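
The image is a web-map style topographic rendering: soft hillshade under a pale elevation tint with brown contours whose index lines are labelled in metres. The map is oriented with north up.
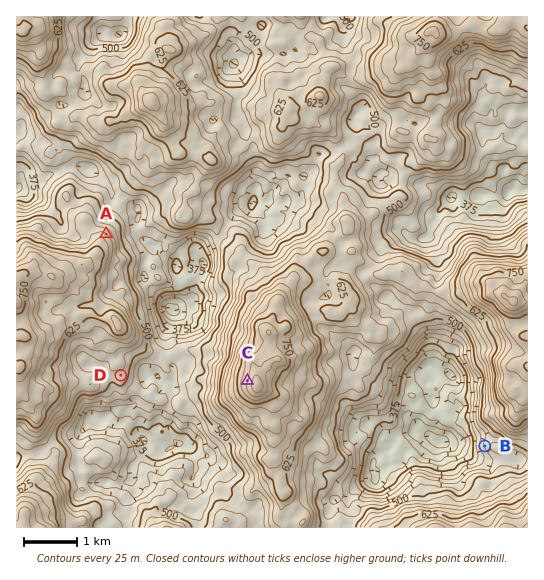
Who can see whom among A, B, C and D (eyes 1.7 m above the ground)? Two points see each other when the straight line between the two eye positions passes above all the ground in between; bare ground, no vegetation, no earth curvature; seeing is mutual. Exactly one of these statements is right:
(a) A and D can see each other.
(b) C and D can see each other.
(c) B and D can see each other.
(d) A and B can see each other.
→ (b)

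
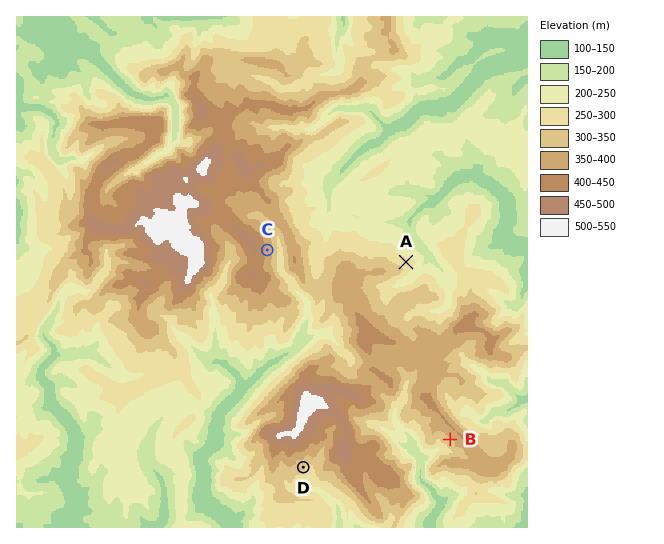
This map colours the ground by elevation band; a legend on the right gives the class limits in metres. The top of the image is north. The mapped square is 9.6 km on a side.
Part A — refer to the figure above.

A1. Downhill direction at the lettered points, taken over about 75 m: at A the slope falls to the NE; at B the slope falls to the SW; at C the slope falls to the E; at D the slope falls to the SE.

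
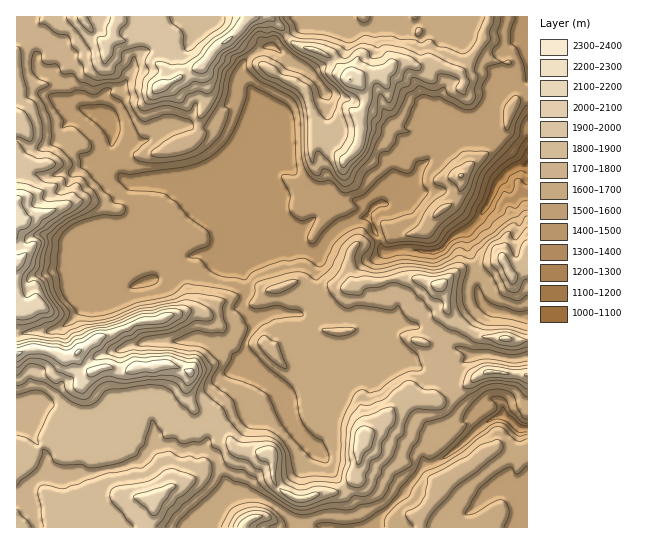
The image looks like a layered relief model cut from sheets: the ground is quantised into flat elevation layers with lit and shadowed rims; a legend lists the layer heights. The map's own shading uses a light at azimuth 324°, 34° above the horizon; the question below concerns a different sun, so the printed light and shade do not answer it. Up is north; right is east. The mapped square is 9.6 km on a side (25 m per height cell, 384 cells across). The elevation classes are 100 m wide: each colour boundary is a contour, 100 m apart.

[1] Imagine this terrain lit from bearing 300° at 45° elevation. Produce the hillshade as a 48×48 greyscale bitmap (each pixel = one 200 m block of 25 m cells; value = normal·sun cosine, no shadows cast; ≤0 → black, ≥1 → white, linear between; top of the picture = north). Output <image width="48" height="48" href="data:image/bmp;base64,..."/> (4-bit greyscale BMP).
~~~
<image width="48" height="48" href="data:image/bmp;base64,Qk32BAAAAAAAAHYAAAAoAAAAMAAAADAAAAABAAQAAAAAAIAEAAATCwAAEwsAABAAAAAAAAAAAAAAABEREQAiIiIAMzMzAERERABVVVUAZmZmAHd3dwCIiIgAmZmZAKqqqgC7u7sAzMzMAN3d3QDu7u4A////AKu7u7u7u4Q2ms/9dnZWeIiJzMuYm8ypq6u7u7u7u6Ukeb7+tmdTRnd3rdyoibzKmru7u7zMzLhDRpvMzKmVNWZmat3JiJq7qqu7u8zd3dyWRGmrypu9uZdlVb7LmImrqqq7u8zMzN3KhViaq4aszOtlZmzsuXeaqqqqqru7zN3LuYmZq1OLzv6FZ2bO3JZ4qrqrqqqpms27uruqukN6ve6FZnZ67tp3mru7u7u6mKu6q8zM21SKve6lVneHbP65q7u7u7u6qJu6mbyqynirve/GVneJhs7ambu7u7u6qZq7qaqJu6q7ve/qhmeImFrpebu7u6qrqqu7qph5qqu7vO/tt2d2Z5Zbyru7uXiaqqu6mZiJqqu7q97d24mYVGhovJqquVR4iZq5Vpmaqqu6q83d7rq6lzNnqliZrHJGRFaJIGqru7u6q8zM7tu7vZIkeUiqi8hphlV6UBeru6qZq7u7zdzLrf2pvBSKp4u83cyqdEaLu6maqru7vN3Kmt3KvKi8zGRpzLupmImLu6maqqqqu7u6mZqoZtyqzukyR5qqu6mL3KmqqZiarMypmqq7h4ma3dzLYzMjeIiJ3cu7u6maq8zLqrvMmFQyWsvN7slCSHeJrMzLvLuqq7zLqHm7u6lSJqzd3czJiYaLqau7u6mZmru7hXm6mbpSWau83dzdy6mLyoiru6mIirupZHq6d4hCaauru8zuy7u87bmb3duZmavLQmvLdSRUeauqqrvMu7u83d263u3Mzd3Mk1rMtSAUeru6qqq7u6q7zMzL3+qKzcqs25zLuWECeru7qqqqqqqqvLu7z+pFrbu+7d/srKYBaau7upqqqqqqqru6rv1kZ3dW3d/9zUMQN6q7uqqqqqq7qqu7iu2Zu5hRKe/u3XQQAmiquqqqq7u7u7urqJy83N7FEW7+7XmFECWKmqqqq7u7u7u6u5eb3N7rQQfu7merpjR6qqqqqru7u7u6q6d4vN3utALO3ZiJunaKu7u7u6u7u7u6moZXirzd2BB+3bqZmYiaqqqqq7u7u7vKiWNGiZzd2hAr7aqXaJmqqYd4mqq7u7zamoEmeZre7VADrZq4Vnm8y5dVVoqru7zcrNIDeZm97sYRNIiZmYes3dyoVFeru7ztvOwAaZmbzMuDIqdYuoirzM3cp1WKu7zuu+5QWJqZu7vIModWmpqry5rMuXV5q7zuu92AOJqqq6vLQYdmiqq8yneJp1dpqrzevN2SNHmqqorMYJhmiamrzGRnmCV4qqvNru2lQ0eZmFatpHdniIeb3bREaDJ5qpm6jMuXUyZ4qVScyXiIiYVI3vx1ViFpmJq4qqlnZDV3m2SLumebqrhDjv7blhBLqqqczOyalVeIqnV6mWiqu8yFbO3N6xAZ64m5rdyr2omaqoaKl3i7vM2lWsy775ACq8uqua2725q6q7dpl4mrvLy5eKuYz/oAJ6vbqa3by7u7u8pmiaqqu7u6mruZrO/ABFibu7zMy8uqu8tlibu7uqrKirqqq973AhWbu7uqu7uqq8yFeA=="/>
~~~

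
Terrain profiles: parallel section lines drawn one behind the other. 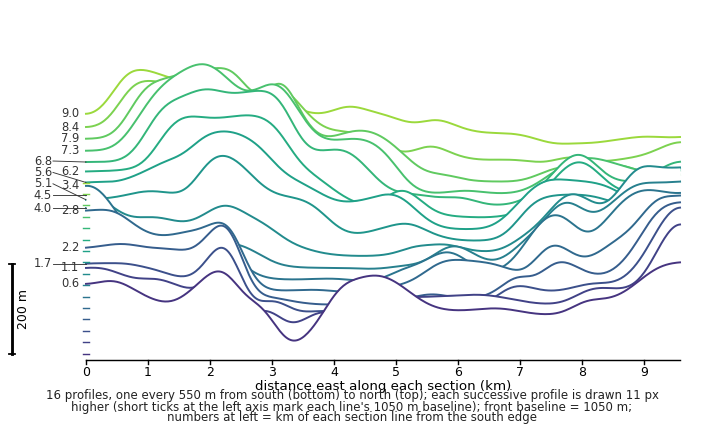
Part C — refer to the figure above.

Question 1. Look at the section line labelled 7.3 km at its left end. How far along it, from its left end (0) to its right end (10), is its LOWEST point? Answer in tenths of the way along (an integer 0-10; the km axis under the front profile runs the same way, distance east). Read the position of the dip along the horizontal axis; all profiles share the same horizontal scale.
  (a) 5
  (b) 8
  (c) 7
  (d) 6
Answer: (c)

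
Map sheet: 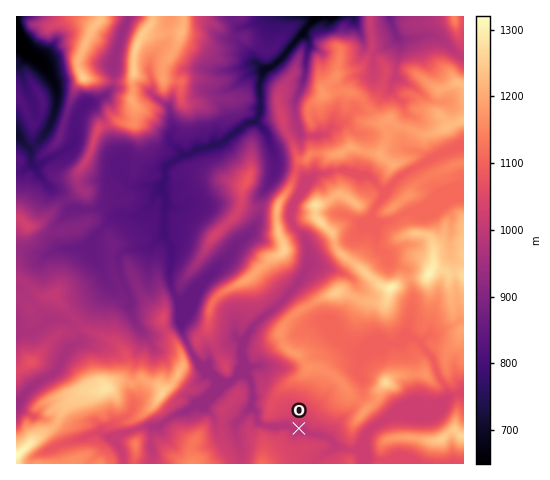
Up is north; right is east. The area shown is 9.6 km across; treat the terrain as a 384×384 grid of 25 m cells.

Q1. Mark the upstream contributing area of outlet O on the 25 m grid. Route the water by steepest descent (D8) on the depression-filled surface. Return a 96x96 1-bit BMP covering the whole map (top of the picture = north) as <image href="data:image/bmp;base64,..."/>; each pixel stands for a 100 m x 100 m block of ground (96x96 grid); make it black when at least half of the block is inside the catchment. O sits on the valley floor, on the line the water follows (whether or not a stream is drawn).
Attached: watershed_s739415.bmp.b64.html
<image width="96" height="96" href="data:image/bmp;base64,Qk2+BAAAAAAAAD4AAAAoAAAAYAAAAGAAAAABAAEAAAAAAIAEAAATCwAAEwsAAAIAAAAAAAAA////AAAAAAAAAAAAAAAA//////8AAAAAAAAAf/////8AAAAAAAAAH/////8AAAAAAAAAB/////8AAAAAAAAAB/////8AAAAAAAAAB/////8AAAAAAAAAB/////8AAAAAAAAAB/////8AAAAAAAAAD/////8AAAAAAAAAD/////8AAAAAAAAAD/////8AAAAAAAAAD/////8AAAAAAAAAD/////8AAAAAAAAAD/////8AAAAAAAAAD/////8AAAAAAAAAD/////8AAAAAAAAAD/////8AAAAAAAAAD/////8AAAAAAAAAD/////8AAAAAAAAAA/////8AAAAAAAAAA/////8AAAAAAAAAA/////8AAAAAAAAAB/////8AAAAAAAAAD/////8AAAAAAAAAP/////8AAAAAAAAAf/////8AAAAAAAAAf/////8AAAAAAAAAf/////8AAAAAAAAAf/////8AAAAAAAAAf/////8AAAAAAAAAP/////8AAAAAAAAAH/////8AAAAAAAAAD/////8AAAAAAAAAA/////8AAAAAAAAAAP////8AAAAAAAAAAH+A//8AAAAAAAAAAA4A//8AAAAAAAAAAAAA//8AAAAAAAAAAAAAP/8AAAAAAAAAAAAAD/8AAAAAAAAAAAAAAP8AAAAAAAAAAAAAAHAAAAAAAAAAAAAAAAAAAAAAAAAAAAAAAAAAAAAAAAAAAAAAAAAAAAAAAAAAAAAAAAAAAAAAAAAAAAAAAAAAAAAAAAAAAAAAAAAAAAAAAAAAAAAAAAAAAAAAAAAAAAAAAAAAAAAAAAAAAAAAAAAAAAAAAAAAAAAAAAAAAAAAAAAAAAAAAAAAAAAAAAAAAAAAAAAAAAAAAAAAAAAAAAAAAAAAAAAAAAAAAAAAAAAAAAAAAAAAAAAAAAAAAAAAAAAAAAAAAAAAAAAAAAAAAAAAAAAAAAAAAAAAAAAAAAAAAAAAAAAAAAAAAAAAAAAAAAAAAAAAAAAAAAAAAAAAAAAAAAAAAAAAAAAAAAAAAAAAAAAAAAAAAAAAAAAAAAAAAAAAAAAAAAAAAAAAAAAAAAAAAAAAAAAAAAAAAAAAAAAAAAAAAAAAAAAAAAAAAAAAAAAAAAAAAAAAAAAAAAAAAAAAAAAAAAAAAAAAAAAAAAAAAAAAAAAAAAAAAAAAAAAAAAAAAAAAAAAAAAAAAAAAAAAAAAAAAAAAAAAAAAAAAAAAAAAAAAAAAAAAAAAAAAAAAAAAAAAAAAAAAAAAAAAAAAAAAAAAAAAAAAAAAAAAAAAAAAAAAAAAAAAAAAAAAAAAAAAAAAAAAAAAAAAAAAAAAAAAAAAAAAAAAAAAAAAAAAAAAAAAAAAAAAAAAAAAAAAAAAAAAAAAAAAAAAAAAAAAAAAAAAAAAAAAAAAAAAAAAAAAAAAAAAAAAAAAAAAAAAAAAAAAAAAAAAAAAAAAAAAAAAAAAAAAAAAAAAAAAAAAAAAAAAAAAAAAAAAAAAAAAAAAAAAAAAAAAAAAAAAAAAAAAAAAAAAAAAAAAAAAAAA="/>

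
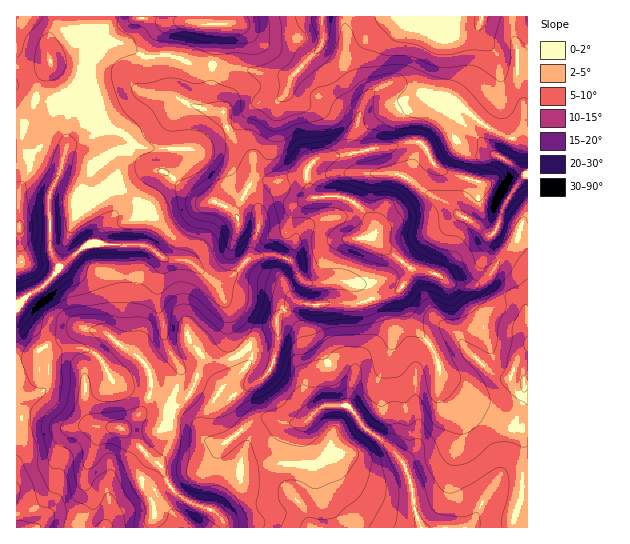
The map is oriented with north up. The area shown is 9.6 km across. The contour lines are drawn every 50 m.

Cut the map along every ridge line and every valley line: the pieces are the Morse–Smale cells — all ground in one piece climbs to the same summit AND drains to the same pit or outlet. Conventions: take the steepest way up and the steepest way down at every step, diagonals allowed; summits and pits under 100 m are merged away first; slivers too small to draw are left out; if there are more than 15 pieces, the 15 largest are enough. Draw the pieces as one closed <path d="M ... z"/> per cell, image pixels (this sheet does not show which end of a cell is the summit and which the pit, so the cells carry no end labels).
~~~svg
<path d="M102 16l-86 1 1 288 12-10 16-10 16-20 28-21 9-1 13 2 35 0 19 14 21 1 5 3 26 23 11 25 0 28 7 15 3 2 17-16 19-8 5-18 15-11 19 2 14-2 30 1 40-12 7-7 7-16-34-28-10-3 6-5-1-10-7-10-12-12-16-5-23 1-5-7-3-15-28 6-13-1-9-5-5-18-15-15-8-12-4-17-9-4-4-6 2-39-19 0-21-8-27 1-23-13-18-1z"/><path d="M527 240l-10 1-17 17-8 15-9 8-9 4-23-1-20-12-20-4-7 17-7 7-8 3-32 9-30-1-14 2-19-2-5 2-10 9-3 5 0 11-21 10-18 17 4 9-1 7-19 16-14 22-3 10 3 17 12 6 7-1 24-20 8-4 13 0 12 4 22-2-2 6 1 44-8 22 0 5 7 8 6 17 5 5 213 0z"/><path d="M527 16l-204 0 0 26-3 5-29 29-78-11-2 38 4 6 9 4 4 17 8 12 15 15 5 18 14 6 33-5 4-2 1-7 10-8 33-6 2-19 12-35 10-10 16-6 23 8 35 6 9 6 28 24 21 10 7 0 5-5 9-2z"/><path d="M395 83l-20 6-10 10-12 35-2 19-29 4-7 3-7 7-1 12 2 11 5 7 23-1 10 3 11 6 11 13 4 9 0 6-6 5 10 3 33 27 21 4 26 13 21-1 14-11 15-24 10-8 11-2 0-108-6 0-8 6-7 0-25-13-24-21-9-6-35-6z"/><path d="M237 356l-8 4-18 0-8-3-10 30-5 10-6 4-8 0-9-4-10-5-4-7-2 12-6 13-22 19 28 29-8 20 0 5 12 22 2 12-2 11 160-1-5-6-5-15-7-8 0-5 8-22-1-44 2-6-22 2-12-4-13 0-36 25-13-4-4-5-1-14 4-12 13-20 9-6 11-13z"/><path d="M98 243l-9 1-7 4-21 17-16 20-24 16-5 5 1 12 20 17 6 12 23-10 13-9 24 4 41 30 7 13 1 14 3 3 19 9 11-1 11-19 6-25 9 4 18 0 7-3-8-18-1-33-10-20-26-23-5-3-21-1-19-14-35 0z"/><path d="M85 328l-6 0-13 9-22 10 5 14 0 14-4 14-8 6-21 2 1 131 64 0 0-6 11-16 0-9-7-12-1-10 16-41 7-6 16 0 4-3 16-15 6-13 3-12-1-10-7-13-6-6-20-12-9-9z"/><path d="M322 16l-100 0-1 7-5 2-3 40 29 3 19 5 30 3 29-29 3-5z"/><path d="M121 428l-16 1-9 13-12 33 1 10 7 12 0 9-11 16 1 6 70-1 3-17-3-9-11-18 0-5 8-20z"/><path d="M221 16l-118 0 1 26 19 2 23 13 27-1 21 8 19 0 3-39 5-2z"/><path d="M43 348l-9 9-18 5 1 34 20-1 8-6 4-14 0-14z"/><path d="M17 316l-1 45 7 0 11-4 10-10-7-12z"/>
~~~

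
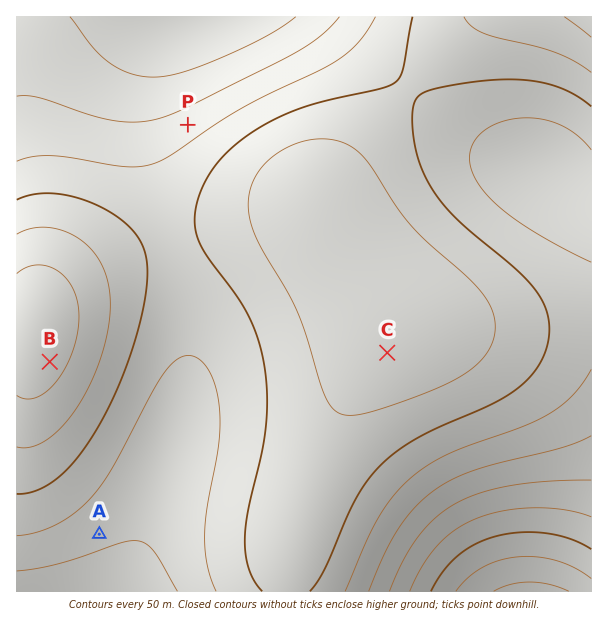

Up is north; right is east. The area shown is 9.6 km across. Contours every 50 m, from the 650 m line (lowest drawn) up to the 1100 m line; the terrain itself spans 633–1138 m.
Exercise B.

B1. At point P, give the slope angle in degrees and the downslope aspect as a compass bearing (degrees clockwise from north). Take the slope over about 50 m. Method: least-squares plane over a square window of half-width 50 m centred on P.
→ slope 5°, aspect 330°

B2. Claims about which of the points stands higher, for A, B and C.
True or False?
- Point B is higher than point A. True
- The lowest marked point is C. False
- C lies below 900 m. False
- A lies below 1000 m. True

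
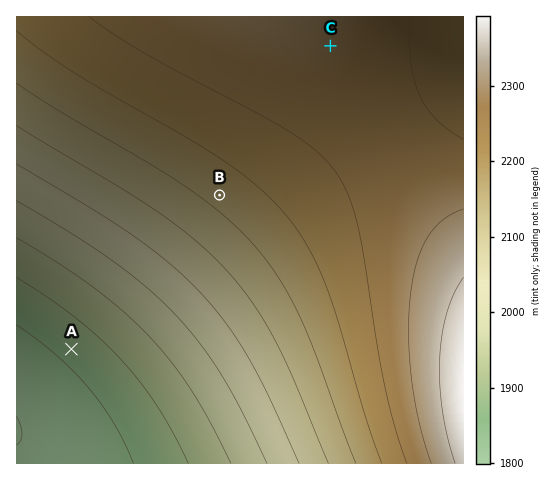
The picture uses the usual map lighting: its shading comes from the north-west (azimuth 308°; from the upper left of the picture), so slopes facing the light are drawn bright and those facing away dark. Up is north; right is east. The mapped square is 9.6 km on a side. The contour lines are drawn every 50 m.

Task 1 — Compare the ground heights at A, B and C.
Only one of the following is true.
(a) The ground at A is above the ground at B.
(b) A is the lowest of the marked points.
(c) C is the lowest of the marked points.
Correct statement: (b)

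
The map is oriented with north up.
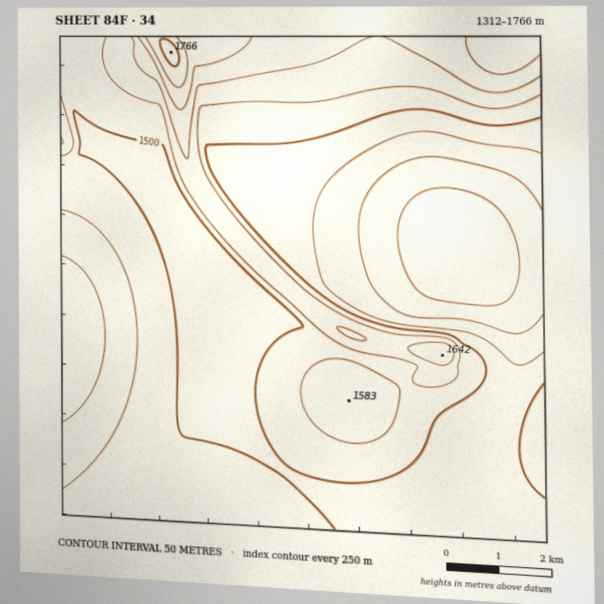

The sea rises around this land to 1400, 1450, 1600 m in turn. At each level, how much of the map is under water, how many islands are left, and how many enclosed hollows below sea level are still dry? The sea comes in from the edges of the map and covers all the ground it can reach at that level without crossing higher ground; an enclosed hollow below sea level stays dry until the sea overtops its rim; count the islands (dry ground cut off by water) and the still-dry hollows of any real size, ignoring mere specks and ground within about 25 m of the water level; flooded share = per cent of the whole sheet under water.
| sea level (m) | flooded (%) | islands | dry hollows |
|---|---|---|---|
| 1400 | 11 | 0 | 0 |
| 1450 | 16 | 0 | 0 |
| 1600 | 91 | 1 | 0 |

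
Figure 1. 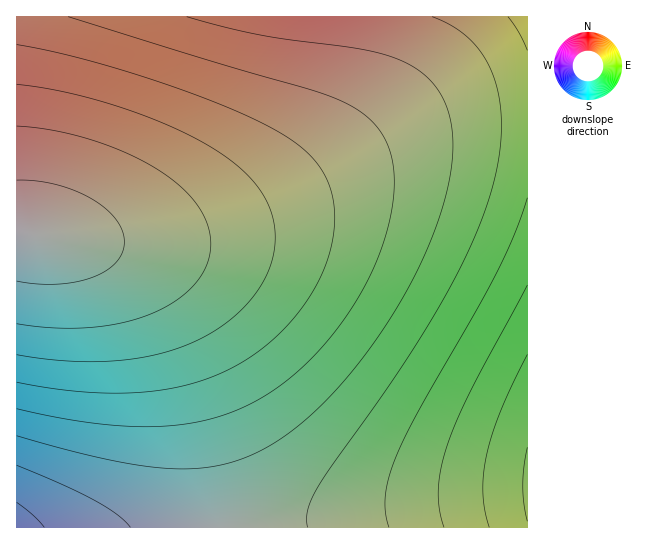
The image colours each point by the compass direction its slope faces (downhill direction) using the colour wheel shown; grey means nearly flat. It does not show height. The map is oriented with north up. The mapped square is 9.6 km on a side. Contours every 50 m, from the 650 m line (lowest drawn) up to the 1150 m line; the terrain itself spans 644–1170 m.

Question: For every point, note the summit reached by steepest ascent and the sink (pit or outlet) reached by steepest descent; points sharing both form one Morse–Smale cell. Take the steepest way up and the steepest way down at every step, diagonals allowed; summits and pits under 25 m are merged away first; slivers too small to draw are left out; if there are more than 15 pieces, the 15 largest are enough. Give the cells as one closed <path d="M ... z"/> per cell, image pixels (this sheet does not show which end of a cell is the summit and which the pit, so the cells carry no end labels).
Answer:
<path d="M527 120l-65 3-29 5-27 8-32 13-108 56-60 23-61 12-72 1 33 8 21 12 20 18 14 22 20 42 16 50 15 65 9 70 307-1z"/><path d="M527 16l-510 0-1 217 79 8 50-1 34-5 51-15 36-15 108-56 44-17 27-7 29-4 53-1z"/><path d="M27 233l-11 1 0 293 203 1 1-13-5-41-18-81-21-63-19-36-24-29-27-16-27-8z"/>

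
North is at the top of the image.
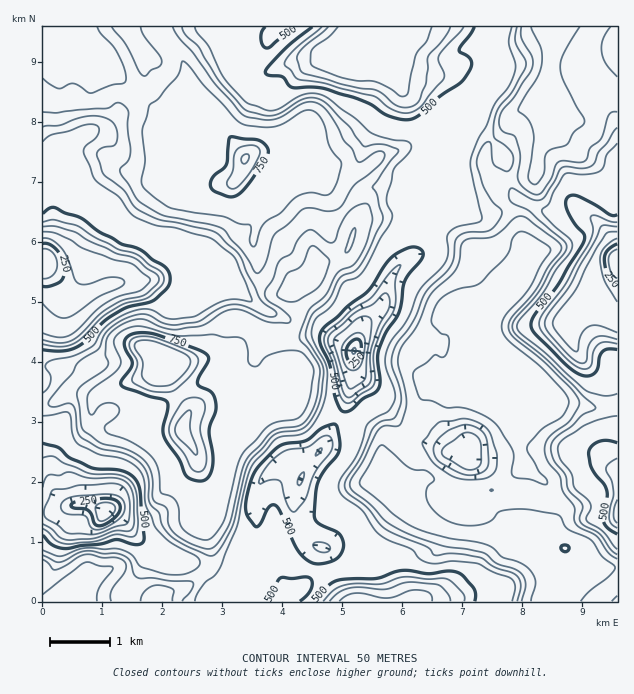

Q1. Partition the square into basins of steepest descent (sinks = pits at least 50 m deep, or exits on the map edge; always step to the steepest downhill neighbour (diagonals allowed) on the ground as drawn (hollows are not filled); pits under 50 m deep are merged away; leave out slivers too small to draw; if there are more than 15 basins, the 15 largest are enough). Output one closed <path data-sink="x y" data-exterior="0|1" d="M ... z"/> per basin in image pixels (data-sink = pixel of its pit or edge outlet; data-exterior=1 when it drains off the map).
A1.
<path data-sink="43 262" data-exterior="1" d="M86 26l-44 1 0 378 8-1 18-12 11 0 10 4 6 0-3 15 2 6 10 8 6 3 35-2 7 4 29 0 19 31 12 3 17 0 7-19 22-27 13-8 13-3 6-4 7-30-12-18-1-18 3-1 9-8 4-12-3-16-7-8 17-6 8-7 1-9-2-3 0-7 3 3 9-1 20-10 10-24 0-8-34-36-7-15-5-16-8-9-7-4-6 0-11 8-24 4-9 6-14-20-16-14-12-5-22 3-15-4-29-23-17-17-6-12-14-9 0-5-7-10z"/><path data-sink="344 61" data-exterior="0" d="M563 26l-406 0-1 5 24 26 6 12 3 19 5 11 13 16 24 23 14 20 9-6 15-2 12-4 8-6 6 0 15 13 5 16 7 15 34 36 0 6 8-8 42-6 16-10 14 21 9 9 28 19 5 1 9-2 16 0 17 8 4 4 2 8 2-5-2-19-6-11-1-10-7-14-11-12-3-15-10-10-5-15 3-11 18-18 6-13 13-9 15-4 8-8 3-39 3-11z"/><path data-sink="353 351" data-exterior="0" d="M422 202l-16 10-45 8-7 9-8 23-20 10-9 1-3-3 0 7 2 3-1 9-8 7-17 6 6 5 4 13-4 18-9 8-3 1 1 18 12 18 0 5-3 3 2 15 5 5 22 7 27 16 12 1 15 7 5 6 0 18 3 5 2-7 30-36 6-21 5-7-2-6 18-5-8-9 0-16 10-20 2-18 6-6 3 0 27 12 3 4 8-16 19-18 11-19-1-11-12-8-9-4-16 0-11 2-31-20-9-9z"/><path data-sink="301 480" data-exterior="0" d="M293 390l-1 7-5 9-16 4-13 8-22 27-7 19-17 0-14-4 2 11 12 34 0 11-5 13 5 30-5 11-16 14-7 4-21 6-7 6 1 2 151 0 21-28 14-6 21-5 19-11 5-5 10-21 12-13-5-5-3-18-18-30-2-22-12-10-20-4-27-16-22-7z"/><path data-sink="617 262" data-exterior="1" d="M617 71l-15 16-4 12-14 19-15 0-5-6-4-10-9-8-5 15 2 21-2 8-8 13-2 24-22 3-18 5 5 16 11 12 7 14 1 10 6 11 2 19-14 27-19 18-9 17 2 7 15 13 23 24 7 3 21 27 42 7 22-3z"/><path data-sink="106 511" data-exterior="0" d="M79 392l-11 0-12 9-14 5 0 195 10 1 27-26 5 12 1 14 70 0 8-8 21-6 7-4 16-14 5-11-5-21 5-33-12-34-4-17-15-24-29 0-7-4-35 2-6-3-10-8-2-6 1-11 3-3z"/><path data-sink="356 601" data-exterior="1" d="M410 514l-6 3-16 30-5 5-19 11-30 7-8 7-17 24 257 1 1-5 6-9 15-11-8-6-15-23-29 3-6-1-13-16-42 0-24-2-26-8z"/><path data-sink="617 513" data-exterior="1" d="M527 371l-2 1 0 12-6 16-11 13-4 1 15 12 0 24 3 15 26 19 4 8 0 13-3 15-7 8-13 0-21 6 9 0 13 16 11 1 24-3 15 23 7 5 18-7 12-1 1-162-22 2-27-6-12 0-5-3-15-21z"/><path data-sink="469 453" data-exterior="0" d="M445 380l-19 4 2 6-5 7-3 15-6 11-27 31 0 12 7 14 7 6 26-8 18 10 27 0 5 10 24 19 1 12-6 5 10 0 7-5-3-15 0-16 3-14 3-9 8-9-5-16 0-24-8-8-20-11-12-12-15 0z"/><path data-sink="139 43" data-exterior="0" d="M155 26l-67 0-1 2 13 24 0 5 9 3 5 6 6 12 41 36 8 5 12 3 16-3 15 3-22-29-4-24-6-12-24-26z"/>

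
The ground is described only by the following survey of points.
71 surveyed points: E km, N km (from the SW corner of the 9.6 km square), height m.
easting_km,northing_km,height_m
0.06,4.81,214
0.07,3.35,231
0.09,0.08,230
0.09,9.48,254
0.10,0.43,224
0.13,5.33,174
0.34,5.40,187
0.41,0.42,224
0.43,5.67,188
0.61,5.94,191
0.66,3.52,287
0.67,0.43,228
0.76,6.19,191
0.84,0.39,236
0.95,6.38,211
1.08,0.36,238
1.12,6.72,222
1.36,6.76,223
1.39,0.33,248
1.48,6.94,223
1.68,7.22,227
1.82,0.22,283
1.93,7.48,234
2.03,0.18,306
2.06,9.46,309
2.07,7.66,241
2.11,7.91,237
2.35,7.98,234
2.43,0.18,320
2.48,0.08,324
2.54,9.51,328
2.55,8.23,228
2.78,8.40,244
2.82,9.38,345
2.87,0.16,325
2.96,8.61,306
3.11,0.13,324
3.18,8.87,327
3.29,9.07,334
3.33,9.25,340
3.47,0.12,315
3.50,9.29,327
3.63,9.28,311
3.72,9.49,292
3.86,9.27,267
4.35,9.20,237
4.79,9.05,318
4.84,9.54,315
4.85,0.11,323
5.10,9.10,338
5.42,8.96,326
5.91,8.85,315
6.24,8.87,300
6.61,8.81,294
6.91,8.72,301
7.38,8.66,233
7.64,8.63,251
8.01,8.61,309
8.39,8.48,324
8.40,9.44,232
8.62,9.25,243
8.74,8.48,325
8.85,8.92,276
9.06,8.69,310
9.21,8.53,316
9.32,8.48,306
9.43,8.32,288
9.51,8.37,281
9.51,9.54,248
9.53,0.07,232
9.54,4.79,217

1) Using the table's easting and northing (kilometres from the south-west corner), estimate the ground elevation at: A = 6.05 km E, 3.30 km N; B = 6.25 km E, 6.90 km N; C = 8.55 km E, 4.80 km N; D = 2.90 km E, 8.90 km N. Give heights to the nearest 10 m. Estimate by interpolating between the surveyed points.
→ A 310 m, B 220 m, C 260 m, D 330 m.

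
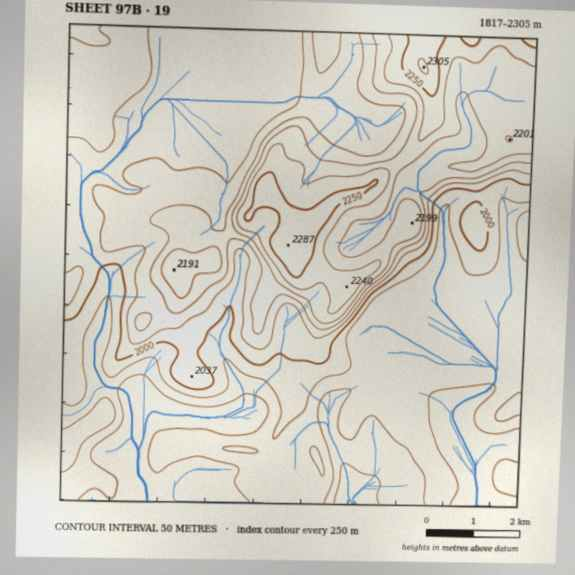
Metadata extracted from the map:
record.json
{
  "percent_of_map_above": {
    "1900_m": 88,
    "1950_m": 65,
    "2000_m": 56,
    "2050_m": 39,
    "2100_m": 25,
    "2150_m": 17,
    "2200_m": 8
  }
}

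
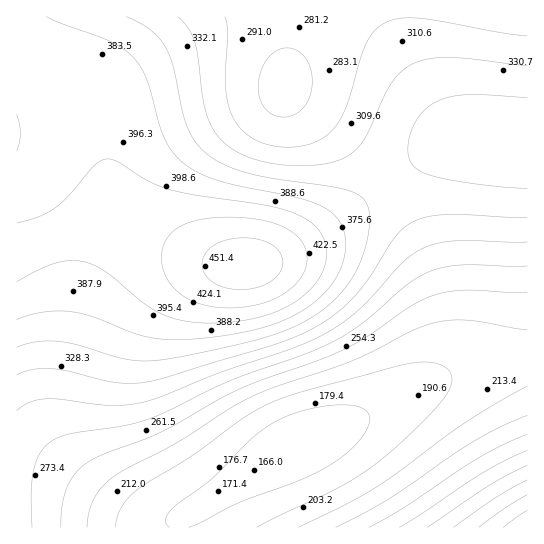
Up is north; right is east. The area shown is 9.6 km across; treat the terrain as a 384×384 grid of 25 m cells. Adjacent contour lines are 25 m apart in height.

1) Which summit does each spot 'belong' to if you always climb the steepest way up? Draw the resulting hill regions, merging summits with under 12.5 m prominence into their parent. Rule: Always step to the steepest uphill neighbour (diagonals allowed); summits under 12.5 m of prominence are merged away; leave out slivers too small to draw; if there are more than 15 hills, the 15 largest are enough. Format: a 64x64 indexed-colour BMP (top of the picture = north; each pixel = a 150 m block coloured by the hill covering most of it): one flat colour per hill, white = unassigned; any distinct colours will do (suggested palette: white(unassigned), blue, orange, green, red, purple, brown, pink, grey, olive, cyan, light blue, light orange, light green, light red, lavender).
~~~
<image width="64" height="64" href="data:image/bmp;base64,Qk12CAAAAAAAAHYAAAAoAAAAQAAAAEAAAAABAAQAAAAAAAAIAAATCwAAEwsAABAAAAAAAAAA////ALR3HwAOf/8ALKAsACgn1gC9Z5QAS1aMAMJ34wB/f38AIr28AM++FwDox64AeLv/AIrfmACWmP8A1bDFABERERERERERERETMzMzMzMzMzMzMzMzMzMzMzMzMzMzERERERERERERERMzMzMzMzMzMzMzMzMzMzMzMzMzMzMRERERERERERERERMzMzMzMzMzMzMzMzMzMzMzMzMzMxERERERERERERERETMzMzMzMzMzMzMzMzMzMzMzMzMzERERERERERERERERETMzMzMzMzMzMzMzMzMzMzMzMzMREREREREREREREREREzMzMzMzMzMzMzMzMzMzMzMzMxEREREREREREREREREREzMzMzMzMzMzMzMzMzMzMzMzERERERERERERERERERERMzMzMzMzMzMzMzMzMzMzMzMRERERERERERERERERERERMzMzMzMzMzMzMzMzMzMzMxERERERERERERERERERERETMzMzMzMzMzMzMzMzMzMzERERERERERERERERERERERETMzMzMzMzMzMzMzMzMzMRERERERERERERERERERERERERMzMzMzMzMzMzMzMzMxERERERERERERERERERERERERERMzMzMzMzMzMzMzMzEREREREREREREREREREREREREREREzMzMzMzMzMzMzMREREREREREREREREREREREREREREREzMzMzMzMzMzMxEREREREREREREREREREREREREREREREzMzMzMzMzMzEREREREREREREREREREREREREREREREREzMzMzMzMzMRERERERERERERERERERERERERERERERERMzMzMzMzMxERERERERERERERERERERERERERERERERERIzMzMzMzERERERERERERERERERERERERERERERERERESIzMzMzMRERERERERERERERERERERERERERERERERERIiIiIzMxERERERERERERERERERERERERERERERERERESIiIiIiERERERERERERERERERERERERERERERERERERIiIiIiIREREREREREREREREREREREREREREREREREREiIiIiIhERERERERERERERERERERERERERERERERERESIiIiIiERERERERERERERERERERERERERERERERERERIiIiIiIREREREREREREREREREREREREREREREREREREiIiIiIhEREREREREREREREREREREREREREREREREREiIiIiIiERERERERERERERERERERERERERERERERERESIiIiIiIRERERERERERERERERERERERERERERERERERIiIiIiIhEREREREREREREREREREREREREREREREREREiIiIiIiEREREREREREREREREREREREREREREREREREiIiIiIiIRERERERERERERERERERERERERERERERERESIiIiIiIhERERERERERERERERERERERERERERERERERIiIiIiIiERERERERERERERERERERERERERERERERERIiIiIiIiIREREREREREREREREREREREREREREREREREiIiIiIiIhEREREREREREREREREREREREREREREREREiIiIiIiIiERERERERERERERERERERERERERERERERESIiIiIiIiIRERERERERERERERERERERERERERERERESIiIiIiIiIhERERERERERERERERERERERERERERERERIiIiIiIiIiERERERERERERERERERERERERERERERERIiIiIiIiIiIRERERERERERERERERERERERERERERERIiIiIiIiIiIhEREREREREREREREREREREREREREREREiIiIiIiIiIiEREREREREREREREREREREREREREREREiIiIiIiIiIiIREREREREREREREREREREREREREREREiIiIiIiIiIiIhEREREREREREREREREREREREREREREiIiIiIiIiIiIiEREREREREREREREREREREREREREREiIiIiIiIiIiIiIREREREREREREREREREREREREREREiIiIiIiIiIiIiIhEREREREREREREREREREREREREREiIiIiIiIiIiIiIiEREREREREREREREREREREREREREiIiIiIiIiIiIiIiIREREREREREREREREREREREREREiIiIiIiIiIiIiIiIhEREREREREREREREREREREREREiIiIiIiIiIiIiIiIiERERERERERERERERERERERERIiIiIiIiIiIiIiIiIiIRERERERERERERERERERERERIiIiIiIiIiIiIiIiIiIhERERERERERERERERERERERIiIiIiIiIiIiIiIiIiIiEREREREREREREREREREREREiIiIiIiIiIiIiIiIiIiIRERERERERERERERERERERESIiIiIiIiIiIiIiIiIiIhERERERERERERERERERERERIiIiIiIiIiIiIiIiIiIiEREREREREREREREREREREREiIiIiIiIiIiIiIiIiIiIRERERERERERERERERERERESIiIiIiIiIiIiIiIiIiIhERERERERERERERERERERERIiIiIiIiIiIiIiIiIiIiEREREREREREREREREREREREiIiIiIiIiIiIiIiIiIiIRERERERERERERERERERERESIiIiIiIiIiIiIiIiIiIhERERERERERERERERERERERIiIiIiIiIiIiIiIiIiIi"/>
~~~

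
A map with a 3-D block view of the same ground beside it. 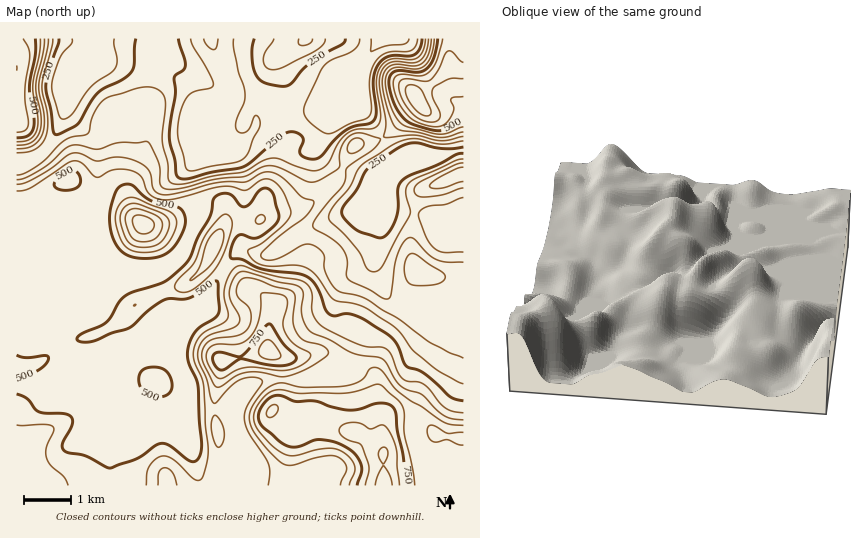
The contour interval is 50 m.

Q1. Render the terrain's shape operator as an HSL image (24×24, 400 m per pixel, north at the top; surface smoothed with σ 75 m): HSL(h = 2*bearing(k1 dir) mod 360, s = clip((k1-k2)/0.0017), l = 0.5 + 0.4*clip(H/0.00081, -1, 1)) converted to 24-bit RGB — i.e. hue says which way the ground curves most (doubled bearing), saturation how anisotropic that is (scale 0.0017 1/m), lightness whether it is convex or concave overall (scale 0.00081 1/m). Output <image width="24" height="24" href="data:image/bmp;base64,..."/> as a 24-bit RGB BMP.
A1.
<image width="24" height="24" href="data:image/bmp;base64,Qk32BgAAAAAAADYAAAAoAAAAGAAAABgAAAABABgAAAAAAMAGAAATCwAAEwsAAAAAAAAAAAAAdYN1e6GAg3SZlHuSc2yHb2+FUF+Mr7+TmMGjVzWms29dc4J9W2iBoGlapJFHYoBUXH5/Nl18qnlT4uSXtqJ1QDJ+eXqAi4x5k4pvbKZVWHZ1kG5qh2N2aolxR4yEfb9zs21YOyBR5JluUo+IdUB2j0Y0xaVfeY9LVV8zOUEpN8NO0uCdgcJ0SSh1iHphintcgne5xoelSHt4aX9ugH9+f4B/doB4apBLh1lSPC9x7+iROFKpdxRsi82Bpc7OoIjOi1zaja7eUtPArtCBvklGTiF2lMDGjZvdVJFbrV10y2m7aWCKf3+AgH9/gH9/gIB/gH9/Lidz3PWrQxl8aDvj7/DWVJuBhoBqWJihd7qtom2wvKiDvVCNLIy8ftyyR3mXkXJseWdagnpkgHx9gH9/gH9/hGtykoxTaIdyLCZv/OB4ImRZD4iP8d7alIvfkorchorUfGy4immfjrZ9jXzGapbFgWVSUmRTgYNec4Fzf4B/gH9/gH9/f3+AalSjuMbIVladNBZN/7xwe5wvCCsJM08AYV0ANkYOdHMkaHEqkGdBy9yLOWV3qYBilF2TbmJ/hHqhhXagdX+CgH9/f4B/f3+AYI5zmo1XhliEUQeT4PHa2LDzn0nzhLvdouP0Pq3tNJt3ZqinX73H182VWz12cpZaeltnfGhpdYWHiHSQm2+hoWyGcYlmd4Byf4B+gIB/a3GBBnjB2+/bmWPDiEPb6PLZYqS3alS+mpPYW2+4eHVOs5hZpnClZmCCg2d/hnZ2g3RsdnxqXYVgYKWgtnO+vF57SIxNe4B9fn+AI4ZYXJUngTYoXlU5+dxxfIJGSnpWbnZLh0tdeKGLfbahnWSThkxvfGljh4dtgH9+gH9/f4B/dYBwTHdnt3TB4JrMP4tmfHtMa4NZLjFhtVM1QZFU2N2Qy6WVT3lsQo+Scpq1kbGkhU5zhS07hnFbhoR4hoN4f3+Af3+AgH9/f4B/eIB+O4xUnLZLxmrf4G73xOdMBjlDoJ3Rvt/miOzr2aLgwp3eTGOiQ2lFkn1UeTFysl10mIxpbpBldY2Ef3+Af3+AgH9/f4B/gH9/gnBpe3k0QWkgIn5Z/qLPEfbMAMuEgOl+izdylE49w1swizRLb41ZU3lkTz17rXiYq9HFhKbbhHnHf3+Af3+Af3+AgH+AhGV/nhtZzIo6XcgzEHZKHlR1/9nMCGI8c0EAFS0GZn8zqn5zioapkJyralqZNUmCgrV/rdiLVURdgn1Qf3+Af3+AgH9/f3+AWz+GoDq66+Xg0OPlPIG/BUxd+di55B/yu2TLx5B5E2czRpwseZZokXB1f0hqQ2NyZLRMzaNfaEddgH5Yf4B+gH9/gIB8f4B+MTh8b7fd1/TozLvv3lTzOy6HPJ8r2WNjZlbD27TAhGvSm2jIS44rP1srf3J3eH6AN4lyzZI4c2FNcYpsmXPTtFidoINST6BYQmOJJtc9vPYXJkQbhizYyJP2mJ7ms6bUTzG318myZG2ieVK265HGOp16RIF4fn6AQzCa65O2xGZSUHE4PBuKxIHh68btmKvNPkusiLCYxqKJnXVECUMTGFIWjLpEv1yXiDzD3MS2lWqtTlGewGPD7pmsJW1xcX93LpWBFPKe4bz/7cz/GTMABz0PwL1uyYaIVUuQn593oGJXvZ98Z1aUMl1mVnIkQlQZMlci160zlGQ5X2A9RjNs/299wGpYH3sxRHpHZn5PGDQDVJIAt+q2AH5kKa1xtUg9e1w+k5NVj2Ve0cpsPjhpc2aAf3+Ahmt7R4lngZRXsX97eY6nF4GkkKLs79L57WP/ugoULRwGtqAINYAL6+/cOnDQDi1DnEd7vpSNbYpqg2xn2MqONUVza3KAf3+Aa2qUc3CVX35ejqxegqBbUGM7CmAJeEgPoABS8UWS1qXk0Pv5a1Hy1fqdTDKPIhtbRnyCvKWdon20hIqryrKmk0unSHFxfYJtZn2BlmVrgoRsp6dtlJhfT2RzfIB6HBZFkjl5w5qa0frXdTqrlkWV/f+gGSE3M0RqR4d4V51WnWVwnYdrq4lerkd8Zm6faaqxcVSMlVxyo6Jff6BinJB9TnmAdH+ADQ5oeHrP0/js3br58y64Z16P9t3GPEiRIUheYHtqVXFSdWxQo4RaooJdcZp7hLSpW0mQh1GHd2OZzp6srphrhI5Id3dNQW83Dl5lNv/Iu/CyYAVk/2eLjZvQ5MCMsWvNHDCxUY6zW1OYeXuWgJGQraaUfax9YIdbVjNqhnGSbZmXjqlpzHex2KnYdofQj5bKN8PLBHgSQD8HIxAg8NZQ0sVW"/>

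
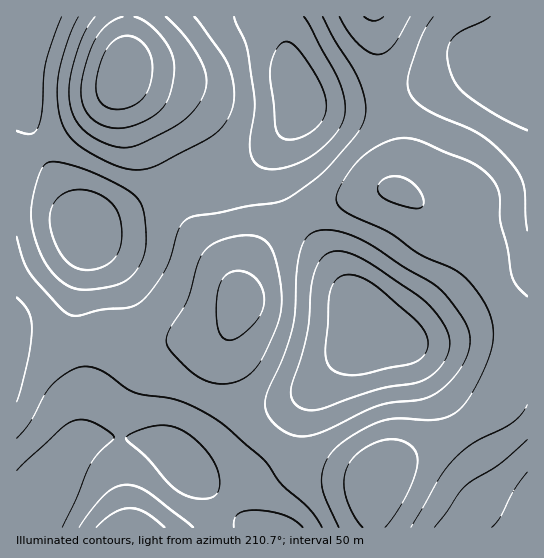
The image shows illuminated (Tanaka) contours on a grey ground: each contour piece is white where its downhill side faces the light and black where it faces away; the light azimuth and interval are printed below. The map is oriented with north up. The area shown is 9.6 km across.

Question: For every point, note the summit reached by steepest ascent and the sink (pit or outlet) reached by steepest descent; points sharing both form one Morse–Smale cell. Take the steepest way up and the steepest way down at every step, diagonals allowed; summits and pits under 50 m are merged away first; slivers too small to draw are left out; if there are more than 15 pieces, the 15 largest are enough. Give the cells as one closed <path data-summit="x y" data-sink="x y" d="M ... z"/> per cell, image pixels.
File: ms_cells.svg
<path data-summit="365 329" data-sink="377 481" d="M395 189l-20 2-44 12-16 5-16 10 26 36 32 49 6 11 2 19-4 8-20 18-32 32-33 54 22 14 19 8 53 13 7 0 16-16 58-28 38-25 14-14 4-8 9-46 0-22-17-28-19-40-13-10-24-14-26-28z"/><path data-summit="298 97" data-sink="125 73" d="M278 16l-150 1 0 28-4 38 21 34 34 70 16-4 28-3 20-9 16-12 17-17 19-24 5-12 0-5-9-26z"/><path data-summit="522 82" data-sink="377 481" d="M486 65l-12 2-52 20-36 9-1 5 12 40 0 49 20 11 26 28 24 14 13 10 19 40 17 28 1 14 11-4 0-248-6 0-5-7-11-5z"/><path data-summit="39 507" data-sink="241 301" d="M233 319l-8 12-10 5-41 5-13 4-24 0-30-8-32 6 9 46 0 24-3 20-8 14 2 1 12-8 14-3 24 0 28 4 18 10 24 25 23 9 13-1 20-13 25-26-20-16-11-15-8-17-9-43 0-15z"/><path data-summit="85 229" data-sink="241 301" d="M179 187l-94 42 0 24-12 65 0 19 2 6 32-6 30 8 14 2 31-7 29-3 12-5 8-9 10-22-1-6-19-33-28-36-6-13z"/><path data-summit="365 329" data-sink="241 301" d="M298 217l-21 16-24 26-9 20-3 22-13 38 3 34 9 30 16 26 19 15 34-53 32-32 20-18 4-8-2-19-6-11-32-49z"/><path data-summit="527 527" data-sink="377 481" d="M527 332l-6 0-5 3-9 54-4 8-14 14-38 25-58 28-16 14-4 24 1 26 154-1z"/><path data-summit="39 507" data-sink="129 527" d="M125 437l-32 2-19 9-22 31-11 22-9 26 221 0-11-7-28-28-21-17-22-24-18-10z"/><path data-summit="17 82" data-sink="125 73" d="M127 16l-111 1 0 80 23 52 43-26 27-26 12-16 6-20z"/><path data-summit="298 97" data-sink="377 481" d="M385 96l-20 5-40 4-25-3-3 12-12 19-8 20 0 22 7 19 14 23 17-9 26-8 41-11 15 1 0-49z"/><path data-summit="85 229" data-sink="125 73" d="M123 75l-7 14-25 26-28 21-23 13 21 41 24 38 49-20 45-22-2-7-32-62-21-34z"/><path data-summit="39 507" data-sink="17 330" d="M27 341l-11 1 1 186 15-1 9-26 11-22 28-42 4-24 0-24-9-46-36 1z"/><path data-summit="522 82" data-sink="374 17" d="M527 16l-152 0 9 79 5 1 33-9 59-22 25 6 11 5 5 7 5 0z"/><path data-summit="39 507" data-sink="377 481" d="M278 445l-3 0-8 12-16 14-20 13-13 1-21-7 45 42 12 8 119-1 2-47-58-13-19-8z"/><path data-summit="298 97" data-sink="241 301" d="M287 128l-28 31-16 12-20 9-36 4-7 3 7 26 6 13 36 48 12 25 4-24 14-24 18-18 20-15-13-24-7-19 0-22z"/>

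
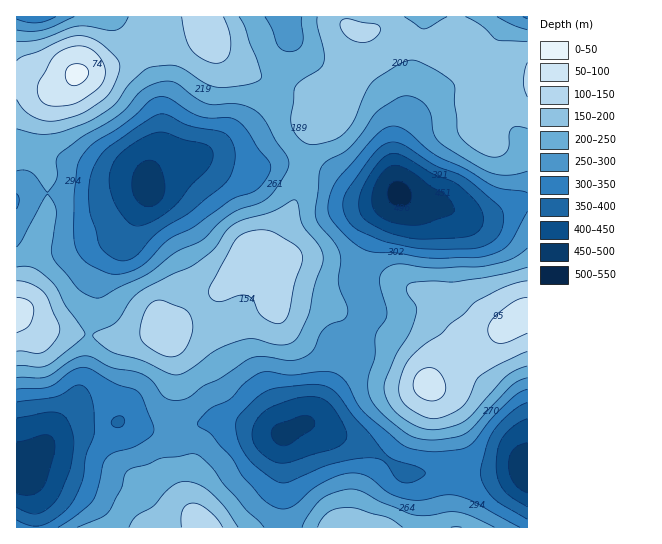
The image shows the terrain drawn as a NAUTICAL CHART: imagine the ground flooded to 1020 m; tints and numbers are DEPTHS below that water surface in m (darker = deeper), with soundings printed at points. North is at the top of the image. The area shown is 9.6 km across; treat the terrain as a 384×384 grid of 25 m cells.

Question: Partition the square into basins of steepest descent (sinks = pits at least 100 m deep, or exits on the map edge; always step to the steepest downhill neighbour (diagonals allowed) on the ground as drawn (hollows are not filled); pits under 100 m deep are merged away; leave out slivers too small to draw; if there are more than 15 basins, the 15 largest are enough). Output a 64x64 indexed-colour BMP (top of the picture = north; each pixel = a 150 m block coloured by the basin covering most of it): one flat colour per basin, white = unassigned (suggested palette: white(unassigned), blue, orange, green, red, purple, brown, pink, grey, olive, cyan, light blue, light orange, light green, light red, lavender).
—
<image width="64" height="64" href="data:image/bmp;base64,Qk12CAAAAAAAAHYAAAAoAAAAQAAAAEAAAAABAAQAAAAAAAAIAAATCwAAEwsAABAAAAAAAAAA////ALR3HwAOf/8ALKAsACgn1gC9Z5QAS1aMAMJ34wB/f38AIr28AM++FwDox64AeLv/AIrfmACWmP8A1bDFAEREREREREREREREQzMzMzMzMzMzMzMzMzMzMzVVVVVVREREREREREREREQzMzMzMzMzMzMzMzMzMzMzNVVVVVVERERERERERERERDMzMzMzMzMzMzMzMzMzMzM1VVVVVURERERERERERERDMzMzMzMzMzMzMzMzMzMzMzVVVVVVREREREREREREREMzMzMzMzMzMzMzMzMzMzMzM1VVVVVEREREREREREREQzMzMzMzMzMzMzMzMzMzMzMzVVVVVURERERERERERERDMzMzMzMzMzMzMzMzMzMzMzNVVVVVRERERERERERERDMzMzMzMzMzMzMzMzMzMzMzM1VVVVVEREREREREREREMzMzMzMzMzMzMzMzMzMzMzMzVVVVVUREREREREREREQzMzMzMzMzMzMzMzMzMzMzMzNVVVVVRERERERERERERDMzMzMzMzMzMzMzMzMzMzMzNVVVVVVEREREREREREREMzMzMzMzMzMzMzMzMzMzMzM1VVVVVUREREREREREREQzMzMzMzMzMzMzMzMzMzMzMzVVVVVVREREREREREREQzMzMzMzMzMzMzMzMzMzMzMzNVVVVVVERERERERERERDMzMzMzMzMzMzMzMzMzMzMzNVVVVVVUREREREREREREMzMzMzMzMzMzMzMzMzMzMzM1VVVVVVRERERERERERERDMzMzMzMzMzMzMzMzMzMzM1VVVVVVVEREREREREREREMzMzMzMzMzMzMzMzMzMzM1VVVVVVVUREREREREREREQzMzMzMzMzMzMzMzMzMzMxVVVVVVVVRERERERERERERDMzMzMzMzMzMzMzMzMzMzFVVVVVVVVEREREREREREREMzMzMzMzMzMzMzMzMzMzERVVVVVVVUREREREREREREQzMzMzMzMzMzMzMzMzMzMREVVVVVVVRERERERERERERDMzMzMzMzMzMzMzMzMzERERFVVVVVVERERERERCRERDMzMzMzMzMzMzMzMzMzERERERVVVVVURERCIiIiIiIiMzMzMzMzMzMzMzMzMxEREREREREVVVRCIiIiIiIiIiIjMzMzMzMzMzMzMzMREREREREREREVUiIiIiIiIiIiIiIzMzMzMzMzMzMzERERERERERERERESIiIiIiIiIiIiIiMzMzMzMzMzMxERERERERERERERERIiIiIiIiIiIiIiIjMzMzMzMREREREREREREREREREREiIiIiIiIiIiIiIiIjMzMzERERERERERERERERERERESIiIiIiIiIiIiIiIiIjMzMRERERERERERERERERERERIiIiIiIiIiIiIiIiIiIzMxEREREREREREREREREREREiIiIiIiIiIiIiIiIiIiMxERERERERERERERERERERESIiIiIiIiIiIiIiIiIiIjERERERERERERERERERERERIiIiIiIiIiIiIiIiIiIiIREREREREREREREREREREREiIiIiIiIiIiIiIiIiIiIiERERERERERERERERERERESIiIiIiIiIiIiIiIiIiIiIhERERERERERERERERERERIiIiIiIiIiIiIiIiIiIiIiEREREREREREREREREREREiIiIiIiIiIiIiIiIiIiIiIhERERERERERERERERERESIiIiIiIiIiIiIiIiIiIiIiERERERERERERERERERERIiIiIiIiIiIiIiIiIiIiIiIhEREREREREREREREREREiIiIiIiIiIiIiIiIiIiIiIiERERERERERERERERERESIiIiIiIiIiIiIiIiIiIiIiIRERERERERERERERERERIiIiIiIiIiIiIiIiIiIiIiIiEREREREREREREREREREiIiIiIiIiIiIiIiIiIiIiIiIRERERERERERERERERESIiIiIiIiIiIiIiIiIiIiIiIhERERERERERERERERERIiIiIiIiIiIiIiIiIiIiIiIiEREREREREREREREREREiIiIiIiIiIiIiIiIiIiIiIiIRERERERERERERERERESIiIiIiIiIiIiIiIiIiIiIiIiERERERERERERERERERIiIiIiIiIiIiIiIiIiIiIiIiIREREREREREREREREREiIiIiIiIiIiIiIiIiIiIiIiIiERERERERERERERERESIiIiIiIiIiIiIiIiIiIiIiIiIhERERERERERERERERIiIiIiIiIiIiIiIiIiIiIiIiIiEREREREREREREREREiIiIiIiIiIiIiIiIiIiIiIiIiERERERERERERERERESIiIiIiIiIiIiIiIiIiIiIiIhERERERERERERERd3cRIiJmIiIiIiIiIiIiIiIiIiERERERERERERERERd3d3dmZmZiIiIiIiIiIiIiIiIRERERERERERERERERF3d3d2ZmZmZmIiIiIiIiIiIiERERERERERERERERERF3d3d3ZmZmZmZmYiIiIiIiIiEREREREREREREREREREXd3d3dmZmZmZmZmIiIiIiIiEREREREREREREREREREXd3d3d2ZmZmZmZmZmIiIiIiERERERERERERERERd3dxd3d3d3ZmZmZmZmZmZmZmIiEREREREREREREREXd3d3d3d3d3dmZmZmZmZmZmZmZmYRERERERERERF3d3d3d3d3d3d3d2ZmZmZmZmZmZmZmZhERERERERERF3d3d3d3d3d3d3d3"/>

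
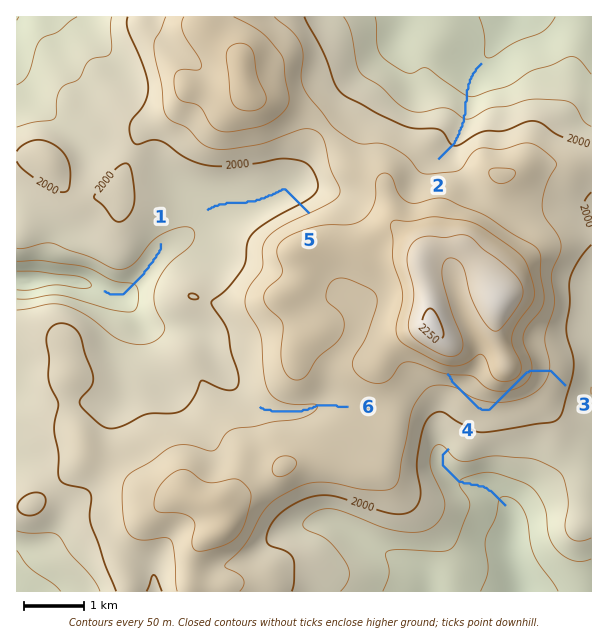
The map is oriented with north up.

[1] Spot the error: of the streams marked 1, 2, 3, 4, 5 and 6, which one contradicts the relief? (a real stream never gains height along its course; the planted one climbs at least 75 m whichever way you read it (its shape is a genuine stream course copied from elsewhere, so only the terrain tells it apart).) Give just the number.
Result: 3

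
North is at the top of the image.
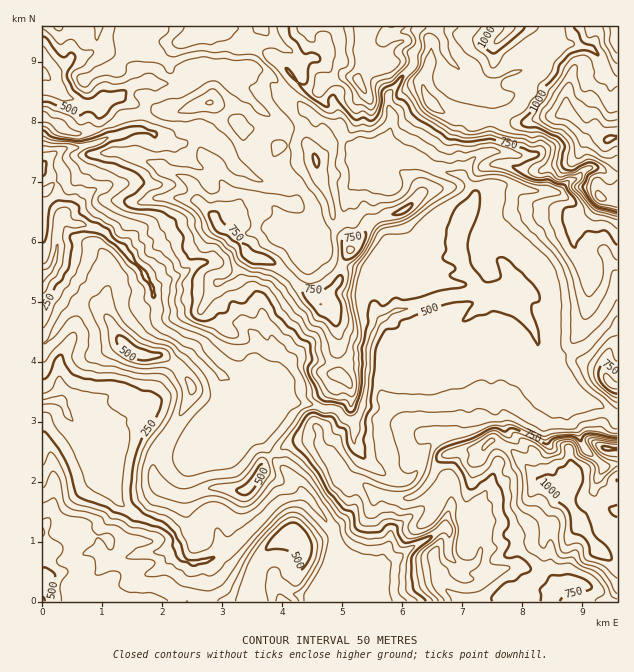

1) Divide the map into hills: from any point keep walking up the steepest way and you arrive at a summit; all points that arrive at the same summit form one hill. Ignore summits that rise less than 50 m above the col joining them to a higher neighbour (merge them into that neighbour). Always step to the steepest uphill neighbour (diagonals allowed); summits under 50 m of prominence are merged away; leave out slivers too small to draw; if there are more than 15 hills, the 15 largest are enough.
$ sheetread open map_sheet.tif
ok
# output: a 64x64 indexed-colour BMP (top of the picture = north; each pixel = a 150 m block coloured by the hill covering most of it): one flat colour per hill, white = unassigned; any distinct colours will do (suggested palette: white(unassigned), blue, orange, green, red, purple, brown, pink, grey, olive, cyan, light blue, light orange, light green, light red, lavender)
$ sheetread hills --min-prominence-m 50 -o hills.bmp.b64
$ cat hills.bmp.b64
<image width="64" height="64" href="data:image/bmp;base64,Qk12CAAAAAAAAHYAAAAoAAAAQAAAAEAAAAABAAQAAAAAAAAIAAATCwAAEwsAABAAAAAAAAAA////ALR3HwAOf/8ALKAsACgn1gC9Z5QAS1aMAMJ34wB/f38AIr28AM++FwDox64AeLv/AIrfmACWmP8A1bDFAGZmZmZmZmZmZszMzMzMzMzCIRERERERERERERERERERZmZmZmZmZmZmzMzMzMzMzMERERERERERERERERERERFmZmZmZmZmZmbMzMzMzMzMEREREREREREREREREREREWZmZmZmZmZmZmzMzMzMzMwRERERERERERERERERERERZmZmZmZmZmZ3zMzMzMzMzBERERERERERERERERERERFmZmZmZmZmZ3d3zMzMzMzMEREREREREREREREREREREWZmZmZmZmZnd3d8zMzMzMwRERERERERERERERERERERZmZmZmZmZmd3d3d8zMzMzBERERERERERERERERERERFmZmZmZmZnd3d3d3fMzMzMEREREREREREREREREREREWZmZmZmZ3d3d3d3d3zMzMERERERERERERERERERERERZmZmZmd3d3d3d3d3d8zMERERERERERERERERERERERFmZmZmd3d3d3d3d3d3fMwREREREREREREREREREREREWZmZmZ3d3d3d3d3d3d3cRERERERERERERERERERERERZmZmZ3d3d3d3d3d3d3cRERERERERERERERERERERERFmZmZnd3d3d3d3d3d3cREREREREREREREREREREREREWZmZnd3d3d3d3d3d3cREREREREREREREREREREREREAZmZnd3d3d3d3d3d3cREREREREREREREREREREREREABmZmRHd3d3Ikd3d3dxEREREREREREREREREREREREAAGZmZER3d3JERHd3dxEREREREREREREREREREREREQAAZmZERCJyJERER3d3EREREREREREREREREREREREQAABmZERERCREREREd3cRERERESEREREREREREREREQAAAGZkRERERERERER3dxEREREiIhERERERERERERERAAAAIkREREREREREREd3EiIiIiIiEREREREREREREQAAAAAiRERERERERERER3IiIiIiIiIREREREREREREQAAAAACJERERERERERERCIqIiIiIiIhERERERERERERAAAAAAIkRERERERERERCIiqiIiIiIiERERERERERERIgAAAAAiRERERERERERCIiKqoiIiIiIRERERERESIiIiUAAAACJERERERERERCIiIqqqqqqqqhERERERESIiIiVVAAAAIiRERERERERCIiIiqqqqqqqqERERERESIiIiJVVVAAAiJEREREREQiIiIiKqqqqqqqqhERERESIiIiIlVVVQACIkREREREIiIiIiIzqqqqqqqqERERERIiIiIlVVVVUAIkREREREQiIiIiIzOqqqqqqqqhERERESIiIiVVVVVVBERERERERCIiIiIjOqqqqqqqqqoREREREiIiVVVVVVVUREREREREIiIiIjMzqqqqqqqqqiIiIRERIiVVVVVVVVREREREREIiIiIiMzM6qqqqqqqqIiIiIiEiIlVVVVVVVEREREREQyIiIiIzMzOqqqqqqqIiIiIiIiIiVVVVVVVUREREREQzMyIiIzMzMzqqqqqqIiIiIiIiIiVVVVVVVVJERERERDMzMyIjMzMzM6qqiIiIiIIiIiIiVVVVVVVVUiRERERDMzMzMzMzMzMzqoiIiIiIiIiCIiVVVVVVVVVSJERERDMzMzMzMzMzMzM6iIiIiIiIiIIiVVVVVVVVVVIkRERDMzMzMzMzMzMzMziIiIiIiIiIiFVVVVVVVVVVUiREQzMzMzMzMzMzMzMzPuiIiIiIiIiIVVVVVVVVVVVSJDMzMzMzMzMzMzMzMyIu7oiIiIiIiIhVVVVVVVVVVVIiMzMzMzMzMzMzMzMyIi7u6IiIiIiIiIVVVVVVVVVVUiIjMzMzMzMzMzMzMyIiLu7oiIiIiIiIhVVVVVVVVVVSIiIzMzMzMzMzMzMzIiLu7uiIiIiIiIiCVVVVVVVVVVIiIiIzMzMzMzMzMzMiLu7u7oiIiIiIiCIiIiIiJVVVUiIiIiMzMzMzMzMzIiLu7u7uiIiIiIiLIiIiIiIiJVUiIiIiIzMzMzMzMzIiIu7u7u7oiIiIu7siIiIiIiIiIiAiIiIjMzMzMzMz3SIi7u7u7uiIi7u7u7IiIiIiIiIiIAACIiMzMzMzMz3d0iLu7u7umZu7u7u7u7IiIiIiIiIgAAAAIzMz3dMz3d3SIu7u7umZm7u7u7u7siIiIiIiIiAAAAAiI93d3d3d3d0i7u7umZmZu7u7u7uyIiIiIiIiIAAAAiIi3d3d3d3d3dIu7pmZmZm7u7u7u7IiIiIiIiIgAAACIi3d3d3d3d3dIiKZmZmZmbu7u7u7siIiIiIiIiAAAiIiLd3d3d3d3dIiIpmZmZmZu7u7u7uyIiIiIiIiIAIiIiLd3d3d3d3SIiIpmZmZmZm7u7u7u7IiIiIiIiIgIiIiIiLd3d3d3SIiIimZmZmZmbu7u7u/8iIiIiIiIiAiIiIiIiIiIt3dIiIiIpmZmZmZm7u7u///8iIiIiIiAAIiIiIiIiIiIiIiIiIimZmZmZmZu7u/////8iIiIiAAAAIiIiIiIiIiIiIiIimZmZmZmZm7u///////8iIiIAAAAAIiIiIiIiIiIiIimZmZmZmZmZu7////////IiIAAAAAAiIiIiIiIiIiIimZmZmZmZmZm7v///////8AAAAAAAACIiIiIiIiIiIimZmZmZmZmZmbv////////wAAAA"/>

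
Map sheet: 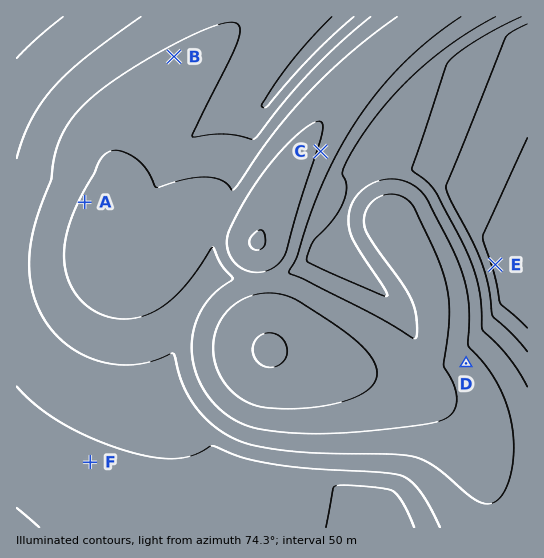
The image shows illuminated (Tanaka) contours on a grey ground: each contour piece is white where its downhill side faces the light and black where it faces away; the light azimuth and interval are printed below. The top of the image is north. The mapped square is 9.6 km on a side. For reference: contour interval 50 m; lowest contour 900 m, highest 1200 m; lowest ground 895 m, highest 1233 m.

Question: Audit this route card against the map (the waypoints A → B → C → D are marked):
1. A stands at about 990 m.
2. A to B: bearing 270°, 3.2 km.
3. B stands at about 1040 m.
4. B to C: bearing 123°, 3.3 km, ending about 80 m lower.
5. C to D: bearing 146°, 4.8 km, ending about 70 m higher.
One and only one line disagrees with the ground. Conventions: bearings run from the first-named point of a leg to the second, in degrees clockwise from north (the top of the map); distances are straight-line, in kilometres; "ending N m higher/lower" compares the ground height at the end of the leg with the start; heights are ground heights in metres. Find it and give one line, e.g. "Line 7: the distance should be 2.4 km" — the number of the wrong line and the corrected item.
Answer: Line 2: the bearing should be 032°.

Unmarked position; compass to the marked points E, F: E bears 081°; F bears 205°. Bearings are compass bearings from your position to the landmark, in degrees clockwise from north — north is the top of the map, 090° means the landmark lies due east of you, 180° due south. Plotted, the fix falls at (157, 318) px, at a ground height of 1010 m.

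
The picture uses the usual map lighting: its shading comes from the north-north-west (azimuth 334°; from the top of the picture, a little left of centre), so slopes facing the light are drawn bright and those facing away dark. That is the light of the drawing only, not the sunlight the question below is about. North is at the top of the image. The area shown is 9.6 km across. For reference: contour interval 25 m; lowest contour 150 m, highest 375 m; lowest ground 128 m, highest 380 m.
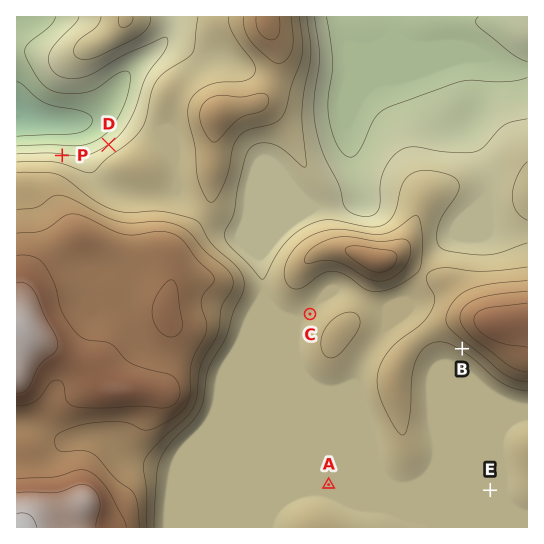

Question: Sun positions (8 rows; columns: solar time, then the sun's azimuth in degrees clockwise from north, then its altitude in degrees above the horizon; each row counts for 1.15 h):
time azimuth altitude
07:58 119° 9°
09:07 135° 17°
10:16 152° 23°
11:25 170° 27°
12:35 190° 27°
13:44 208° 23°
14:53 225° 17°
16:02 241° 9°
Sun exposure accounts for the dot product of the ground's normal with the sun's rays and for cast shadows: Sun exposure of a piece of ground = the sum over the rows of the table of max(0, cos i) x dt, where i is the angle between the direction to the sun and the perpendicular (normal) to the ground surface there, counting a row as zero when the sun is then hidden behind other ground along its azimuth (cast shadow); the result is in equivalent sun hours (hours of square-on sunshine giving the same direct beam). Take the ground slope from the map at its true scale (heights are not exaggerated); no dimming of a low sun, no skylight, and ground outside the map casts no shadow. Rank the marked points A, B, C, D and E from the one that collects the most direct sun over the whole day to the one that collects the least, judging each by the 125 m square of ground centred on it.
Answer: B > E ≈ A ≈ C > D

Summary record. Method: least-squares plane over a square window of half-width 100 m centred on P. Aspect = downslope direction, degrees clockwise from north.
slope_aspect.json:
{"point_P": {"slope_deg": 8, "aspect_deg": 9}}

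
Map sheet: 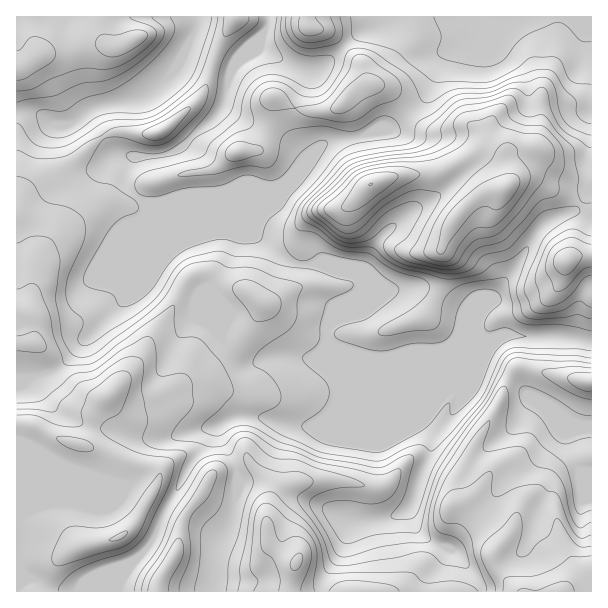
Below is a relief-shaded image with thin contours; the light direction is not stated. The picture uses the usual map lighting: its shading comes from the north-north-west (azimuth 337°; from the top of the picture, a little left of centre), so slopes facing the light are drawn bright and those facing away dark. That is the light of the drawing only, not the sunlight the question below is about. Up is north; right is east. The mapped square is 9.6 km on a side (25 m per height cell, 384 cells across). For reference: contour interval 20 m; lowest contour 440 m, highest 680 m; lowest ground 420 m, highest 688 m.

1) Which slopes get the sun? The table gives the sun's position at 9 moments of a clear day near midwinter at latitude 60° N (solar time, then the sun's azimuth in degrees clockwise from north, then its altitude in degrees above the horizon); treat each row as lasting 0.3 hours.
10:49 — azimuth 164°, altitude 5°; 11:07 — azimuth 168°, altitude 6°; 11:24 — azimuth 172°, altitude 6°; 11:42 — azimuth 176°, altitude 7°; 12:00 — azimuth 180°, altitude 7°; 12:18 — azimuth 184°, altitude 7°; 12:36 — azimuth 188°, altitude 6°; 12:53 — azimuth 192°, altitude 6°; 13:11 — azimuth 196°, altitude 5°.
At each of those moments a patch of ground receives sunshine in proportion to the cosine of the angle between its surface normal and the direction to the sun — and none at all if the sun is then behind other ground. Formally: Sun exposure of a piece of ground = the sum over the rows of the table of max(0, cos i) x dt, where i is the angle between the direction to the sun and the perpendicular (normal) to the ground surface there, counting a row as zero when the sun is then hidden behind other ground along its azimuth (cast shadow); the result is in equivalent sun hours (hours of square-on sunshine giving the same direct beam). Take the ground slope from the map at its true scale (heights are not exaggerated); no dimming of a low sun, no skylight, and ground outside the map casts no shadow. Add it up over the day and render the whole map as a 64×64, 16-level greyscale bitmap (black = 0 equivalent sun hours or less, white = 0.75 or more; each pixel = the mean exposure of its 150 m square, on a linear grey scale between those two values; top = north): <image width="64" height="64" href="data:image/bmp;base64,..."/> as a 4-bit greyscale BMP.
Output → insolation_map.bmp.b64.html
<image width="64" height="64" href="data:image/bmp;base64,Qk12CAAAAAAAAHYAAAAoAAAAQAAAAEAAAAABAAQAAAAAAAAIAAATCwAAEwsAABAAAAAAAAAAAAAAABEREQAiIiIAMzMzAERERABVVVUAZmZmAHd3dwCIiIgAmZmZAKqqqgC7u7sAzMzMAN3d3QDu7u4A////AGRFZ2ZmZlRFZmZmZVVVVWdkMzIiM0REMzM0d1MiM0RVZmiZlmZmUyN4h2ZmVnZniYUgAAABI0QyISaoMQERI1ZneIrLl2ZjEVmXZmZWeIeJlzAAAAETRUISSZYyIiIjRWZmec7tyXUQJ5dmZURodUZ2MAAAERIzMhOJdlREREMiZmVWis7/2EETZmZVRGdkM0QxAAAREQATV4ZGdlVUUxBmZVREVpzscxJFZmVEVmQyEiIAEREAAVmqdCNnZEVSAGZlVDIRE3ulIkVmZVRWVDEAEiIiEQAErMl1MkZkRUEAZVVUMiIRJ5cyR3d2VFVTEAAjREMyESWKmGVDNVRFMQBmVUREVUMkmUJImHZUMyIQATVnd3ZCI2iHZVQ0VUQyEWZmVWZmZUN6ciaZdlQhEREkaImaqoUzNWZmVENWVDMzZmZmZmZmVEmkE3h2ZBATRomruqqql0IiNFZlQ0ZkNFVmZmZmZmZlNZchR3ZlMjV4mqqph2iHUyIzNWVDNEM0VmZmZmZmZmZUeEEld2dkM0RFVUMhE3djIjREVlQyIjRmZmZmZmd3d2VXchE1aGMhERAAAAAAN3QRJENGZUMjNWZmZmZ4h3ZUIRR1EAFWQhEAAAAAAAAEdSATUyNVVDIkZ2ZmiZl2QxAAACQgAUQxAAAAAAAAAAAkIQJVISNEMSNEZniHZDMiIyEAABABIRAAAAAAAAERAAIhADZTESMyNDN4hjEBI0VmZlVCEAAAAAAAAAEjRFQyIjEAFHZCIzRmVWVBACRmd3Znd4hkIQAAAQASNFVVZmZUQxACZ2QzRWZmAAAUZmeHZVZneImFIBRmVVVVVmZmZmVUIAA3ZUNWZngAAUVVaJhlVWZnd4h3d4d3dmZmZmZmZlRCABV1RWZoiQABIjVWiHZVZmZmd3ZmZmZmZmZmZmZmZUMQAlVWZ5rNEBIiMyJGdlRVZmZmVVVVVVVmZmZmZmZlVDAANniavN1UQzIQABNXZDRVVVVERVVVVVZmZmZmZmZVQgA4mamYZHd2UgAAATVlREVVVERERERFZmZmZmZmZmVUITd2UxEAiJlzAAAAE1ZURVRFZ2VEVVZmZmZmZmZmZVQxERAAAACZmFIAAAACRVREREV4h3d3ZmZmZ3ZmZmZmVUEAAAAAAGZlMiAAAAI1VUREVmeIiIh2ZniZqpiIhmZlUwAAAAAAREREVCAAASRVREVmVniIh3ZmZmeKu7upZmZlIAAAAAJWVVVVQgAAE1ZUVmZWeJiHdmVDMzRomYh2Znh3rMqYiWZURVVUIAACVmZmZmZ5mHZmZmZTIiNWZmZmVnrP//y7RDNERERCEAAlZmZmeIh3ZlZmZmZDIjRWdmZURonO7KozRVVDNFVCABRmZmeIZEVnd4dmZmVDNFeIZmZ4h3rMqERWdlRFVVQxE2ZmZmUyI1Z4iHZmZmVVaJqoiYZnZ5uWRFVnZmZmZVQiR3ZUMiIiIzMzRWZniZms3/7bdDZ4m7lVVWiHZmZmZTETVUIRERERIkVmZov//////KmWM2mrzVVVZ4hmZmZmUQABIQABEkZmZmZ63/////ypqqhCNnebRFVWeHZmZmZUAAABAAE2iHeK7/7dqImqqqvMumMiI0VERFVnhmZmZmVBAAEiI1d3eM///YQiM0aKvd26hCAAEFREVVZ3ZmZmZlVERWZlVnic///7cyIzRoq83LqmIAAAZURFVWd2ZmZmZmZmZmZUae//3dynUzI1eaq8u7lBAAFlRERVZndmZmZmZmZmZlM37/yrzMqFMiJYmZq7uoUhJFRERERWZmZmZmZmZmZmZCJGZnm93LlkIRWJiburuodVREREREVVVWZmZmZmZmZmIAABN6zu26hSEleJq6q7qGVFVVVERERXm6h2ZmZmZmZRAAADes3dy5YhJGeKqph2ZkRVVVREREVmiry7qGZndlMAAAAkebu6mWMRIiV4hmZmREVVVVREQhETVnmryruoZBAAAAABNFVnh0IRATZ4hlQzIzRnZURCEAAAEmv+26h1MAAAAAAAARNXdUMyRnh1VDIREUZ3ZWZlMQATV6qYd3VCAAAAAAAAABNWVVVnh1VUMhAAAmiZvf/pU0MhEkVXdlMQAAAAAAAAASRUVVVDIiIzIQAAFYqqvf6mMQABJGeIdkEAAAAAABEkREMhERAAAEREQxABIyERW8piEAFFaJqqmWIAAAABJXdkQxAAAAAARFd3UgAAAAADrLYhJGeImrzdpzAAAAABIiI0IAABESJniamGQQAAAAAouUJGiZiGVXiYdBEiIQAAAAJDESI0VavLqZmHQhAAAAJ5ZERnh0EAAmeJqGUyEAAAABMjRERVzLqZqqqoZBAAACZ1MiIiEAAANniYdUMgAAAAACI0MiO6qZmqu7uXUxAAFWYyAAAAAAATVVVDMyEAAAAAABIhI4mqmaqrzMqGQhAldkIQAAIzIRIyEREiIQAAAAAAADMzV4mYmarN3Ll1MzSHUhAANndTNEIAASMyEAAAAAABNERFZnd4iZrN25ZUNHllMRSLy5dBEAEkVUQxAAAAEhI0VUREVWZmZozdqGUzaqZUac//61AAAjVmVUQhEAIjMzRVRDNFRVVERpqpdkNZy2Vpzu7rYQAjNFZlVUMzMzNERVVEREREVUMQEkZ2U0i8x0eYd2VUE0RFVVVVVVVVRERVZlVVVVVVVCABJFZURniGRFVEM0VlVVVVVWVVVlVVVVZm"/>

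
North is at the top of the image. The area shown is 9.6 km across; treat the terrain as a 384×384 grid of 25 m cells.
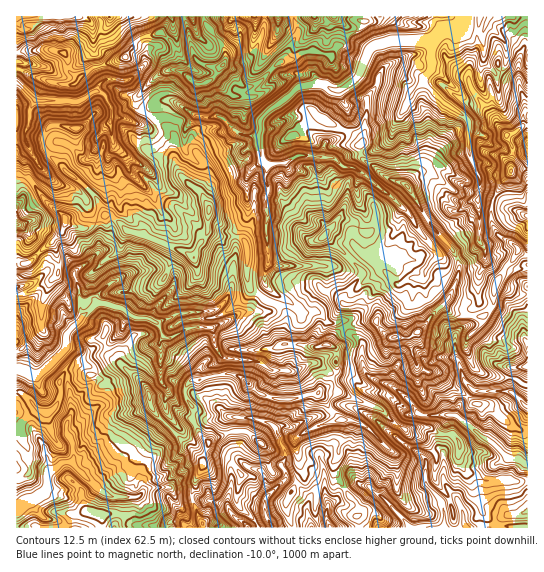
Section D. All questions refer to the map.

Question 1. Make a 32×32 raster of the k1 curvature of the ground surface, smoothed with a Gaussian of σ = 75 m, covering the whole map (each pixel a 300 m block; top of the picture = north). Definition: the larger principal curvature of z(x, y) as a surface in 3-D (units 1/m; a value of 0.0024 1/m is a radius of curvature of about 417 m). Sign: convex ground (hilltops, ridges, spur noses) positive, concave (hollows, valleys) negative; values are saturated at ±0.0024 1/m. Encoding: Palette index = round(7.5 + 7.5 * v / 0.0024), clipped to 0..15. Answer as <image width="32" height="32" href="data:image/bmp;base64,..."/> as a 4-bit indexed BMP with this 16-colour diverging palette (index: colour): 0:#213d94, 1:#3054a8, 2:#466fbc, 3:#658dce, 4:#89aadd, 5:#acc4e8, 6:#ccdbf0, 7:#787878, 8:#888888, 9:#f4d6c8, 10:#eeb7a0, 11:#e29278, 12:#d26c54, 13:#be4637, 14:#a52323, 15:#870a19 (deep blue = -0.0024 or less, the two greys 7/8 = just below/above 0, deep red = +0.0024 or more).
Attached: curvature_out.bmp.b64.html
<image width="32" height="32" href="data:image/bmp;base64,Qk12AgAAAAAAAHYAAAAoAAAAIAAAACAAAAABAAQAAAAAAAACAAATCwAAEwsAABAAAAAAAAAAlD0hAKhUMAC8b0YAzo1lAN2qiQDoxKwA8NvMAHh4eACIiIgAyNb0AKC37gB4kuIAVGzSADdGvgAjI6UAGQqHAKqqmqu839zbu7m7u5uamZqIqbmYiq2qyOmorLn5iZl4mYyXmYityqmdmdiNqKipmrmbiJiZj8mru5qonJi6qampqXiIea6Xnax5qI/Yq6qIqNiYh4i82s+vh4f63K6XmqmniZidm4q4ee3vv/26isuc2JiK+cqJicuLivyNiO242MiZefjoiO/d27qof5ypiojKqJ2rz//5h5qamM/6vsyLi6q5qI2ZmaiKuLrMiPeJrbjrrJitv93d7rif3Zroqo6pn73dypmIppiZ7L932oeNjZ2JnJvKiJh4qdl6+62Iu7ub/MvaqLuIm6mYiKyMqpnq+Xq8rJjZqrmKiIeNi9fqyb+oiZx36KiHmoiZjZjLrbuot6y8iOm5yqiIma6Iv5jLuby4eqnJu62JmJr4ndin24uZiJrIuciq2amPiZ+InbmaiYmLucrZh9np3Ip+mr2LuJmYyqm865nsr/ib2evo7InJmqiaqarcmvqZrIn9rbmsjLqKirr4us6Ymrmv2s+cu92Zmqi578m8mJqbmP3d/frJqaqp+Nytvqd6iX6e6Ye/vYmcjOqN+p63e3nLfZz/qv7Wr7mu6ZiK+Im5yo3tm/y5z/rsi8ps5/uIirmcu8uL/ZmcnYje77it2am5nJqrmH/Lyduri5npd4iXiZt4mYqInN3Iro2Kv+ypeIiZ"/>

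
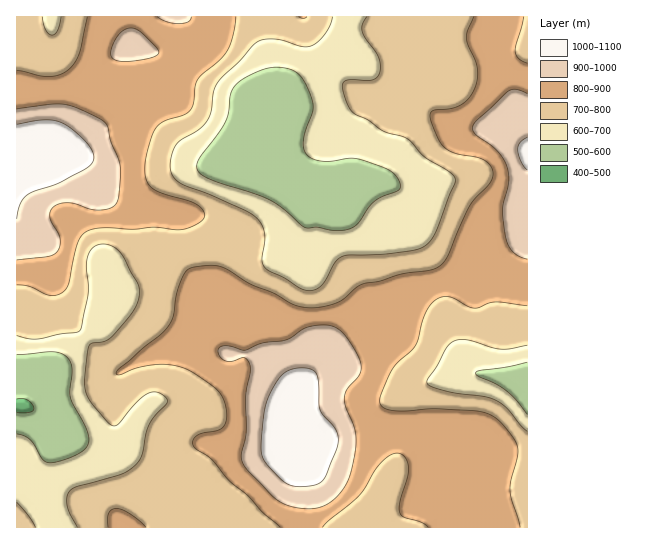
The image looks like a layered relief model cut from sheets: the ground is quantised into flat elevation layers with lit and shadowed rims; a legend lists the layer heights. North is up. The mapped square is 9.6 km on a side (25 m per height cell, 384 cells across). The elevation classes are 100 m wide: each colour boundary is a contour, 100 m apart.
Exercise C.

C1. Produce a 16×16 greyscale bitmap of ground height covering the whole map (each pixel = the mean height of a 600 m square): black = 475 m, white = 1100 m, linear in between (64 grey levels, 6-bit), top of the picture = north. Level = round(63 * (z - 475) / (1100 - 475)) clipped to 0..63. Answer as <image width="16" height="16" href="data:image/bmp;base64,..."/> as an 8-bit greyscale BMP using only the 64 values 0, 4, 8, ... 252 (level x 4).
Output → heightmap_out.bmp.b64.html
<image width="16" height="16" href="data:image/bmp;base64,Qk02BQAAAAAAADYEAAAoAAAAEAAAABAAAAABAAgAAAAAAAABAAATCwAAEwsAAAABAAAAAAAAAAAAAAEBAQACAgIAAwMDAAQEBAAFBQUABgYGAAcHBwAICAgACQkJAAoKCgALCwsADAwMAA0NDQAODg4ADw8PABAQEAAREREAEhISABMTEwAUFBQAFRUVABYWFgAXFxcAGBgYABkZGQAaGhoAGxsbABwcHAAdHR0AHh4eAB8fHwAgICAAISEhACIiIgAjIyMAJCQkACUlJQAmJiYAJycnACgoKAApKSkAKioqACsrKwAsLCwALS0tAC4uLgAvLy8AMDAwADExMQAyMjIAMzMzADQ0NAA1NTUANjY2ADc3NwA4ODgAOTk5ADo6OgA7OzsAPDw8AD09PQA+Pj4APz8/AEBAQABBQUEAQkJCAENDQwBEREQARUVFAEZGRgBHR0cASEhIAElJSQBKSkoAS0tLAExMTABNTU0ATk5OAE9PTwBQUFAAUVFRAFJSUgBTU1MAVFRUAFVVVQBWVlYAV1dXAFhYWABZWVkAWlpaAFtbWwBcXFwAXV1dAF5eXgBfX18AYGBgAGFhYQBiYmIAY2NjAGRkZABlZWUAZmZmAGdnZwBoaGgAaWlpAGpqagBra2sAbGxsAG1tbQBubm4Ab29vAHBwcABxcXEAcnJyAHNzcwB0dHQAdXV1AHZ2dgB3d3cAeHh4AHl5eQB6enoAe3t7AHx8fAB9fX0Afn5+AH9/fwCAgIAAgYGBAIKCggCDg4MAhISEAIWFhQCGhoYAh4eHAIiIiACJiYkAioqKAIuLiwCMjIwAjY2NAI6OjgCPj48AkJCQAJGRkQCSkpIAk5OTAJSUlACVlZUAlpaWAJeXlwCYmJgAmZmZAJqamgCbm5sAnJycAJ2dnQCenp4An5+fAKCgoAChoaEAoqKiAKOjowCkpKQApaWlAKampgCnp6cAqKioAKmpqQCqqqoAq6urAKysrACtra0Arq6uAK+vrwCwsLAAsbGxALKysgCzs7MAtLS0ALW1tQC2trYAt7e3ALi4uAC5ubkAurq6ALu7uwC8vLwAvb29AL6+vgC/v78AwMDAAMHBwQDCwsIAw8PDAMTExADFxcUAxsbGAMfHxwDIyMgAycnJAMrKygDLy8sAzMzMAM3NzQDOzs4Az8/PANDQ0ADR0dEA0tLSANPT0wDU1NQA1dXVANbW1gDX19cA2NjYANnZ2QDa2toA29vbANzc3ADd3d0A3t7eAN/f3wDg4OAA4eHhAOLi4gDj4+MA5OTkAOXl5QDm5uYA5+fnAOjo6ADp6ekA6urqAOvr6wDs7OwA7e3tAO7u7gDv7+8A8PDwAPHx8QDy8vIA8/PzAPT09AD19fUA9vb2APf39wD4+PgA+fn5APr6+gD7+/sA/Pz8AP39/QD+/v4A////AFRUdIBoYGyAoKB4fIiQmIhITFxgYGiAqNTUoHyMmJiEOCRAVGiAkMjw6LSMkJyciBAcUFxgbITA7NioiIiIiFwQKGx0aHSUuNzQrIRoVEAoODxgeIycqKy8xLCUfFhMUGxoVFx4nJycmKCYmIh0eHiEgFRUbJSYhGhggIyMiIyQsJhYYHR8dGRIRFxgaIScqMSgjIiIhHRgODA0SERsmLTUwLyggGRINCgkJDA4WIC06NzMnGxAKCgoMDQ8UHCEwODUuJiAZDQoJDxQXGyQrMCcoJiYlIREJCRAXGh0dJSseHycqKSYcEA8TExgZGiIkGRolKyoqJBkbGRQaGh0jIw="/>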